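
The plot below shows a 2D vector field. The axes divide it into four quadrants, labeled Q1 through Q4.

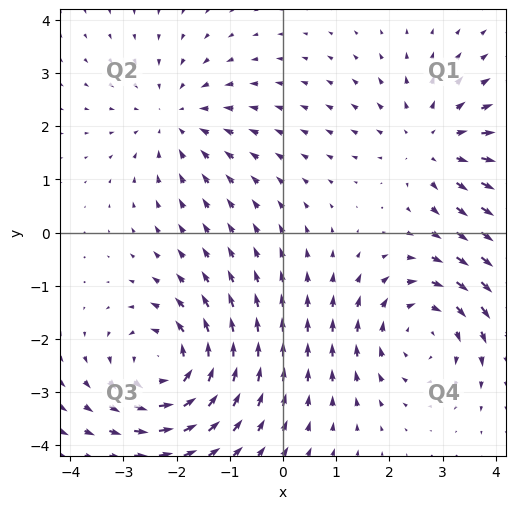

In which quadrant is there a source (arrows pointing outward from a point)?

The source sits at approximately (2.8, 1.7), which lies in quadrant Q1. The divergence there is about +3, positive as expected for a source.

Q1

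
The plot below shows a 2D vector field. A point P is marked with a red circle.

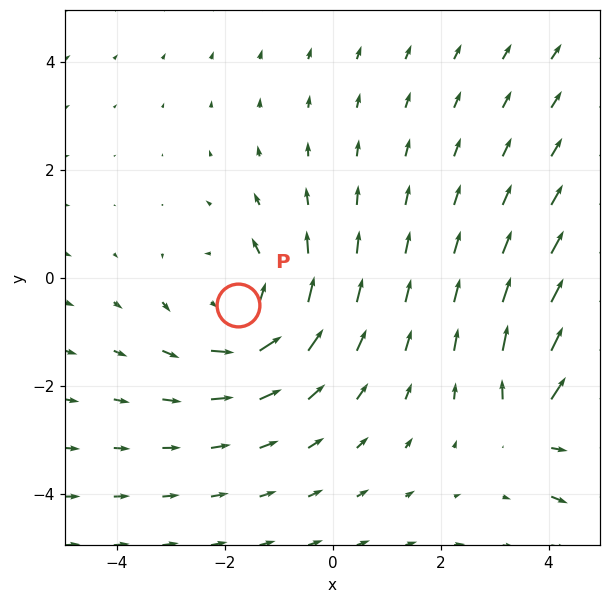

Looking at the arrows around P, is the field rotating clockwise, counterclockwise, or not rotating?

counterclockwise

Near P at (-1.8, -0.5) the arrows circulate counterclockwise. The curl (z-component) there is about +3; positive curl means counterclockwise rotation.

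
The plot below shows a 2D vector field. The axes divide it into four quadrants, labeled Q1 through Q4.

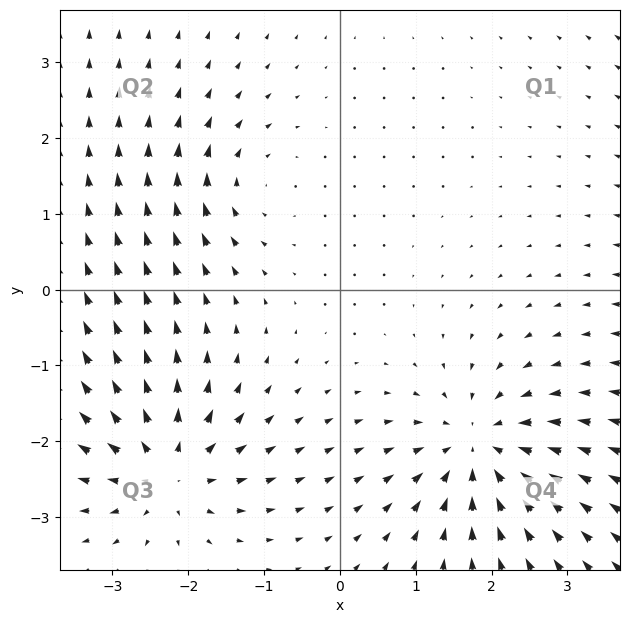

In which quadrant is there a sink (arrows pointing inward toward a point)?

Q4

The sink sits at approximately (1.8, -2.1), which lies in quadrant Q4. The divergence there is about -5, negative as expected for a sink.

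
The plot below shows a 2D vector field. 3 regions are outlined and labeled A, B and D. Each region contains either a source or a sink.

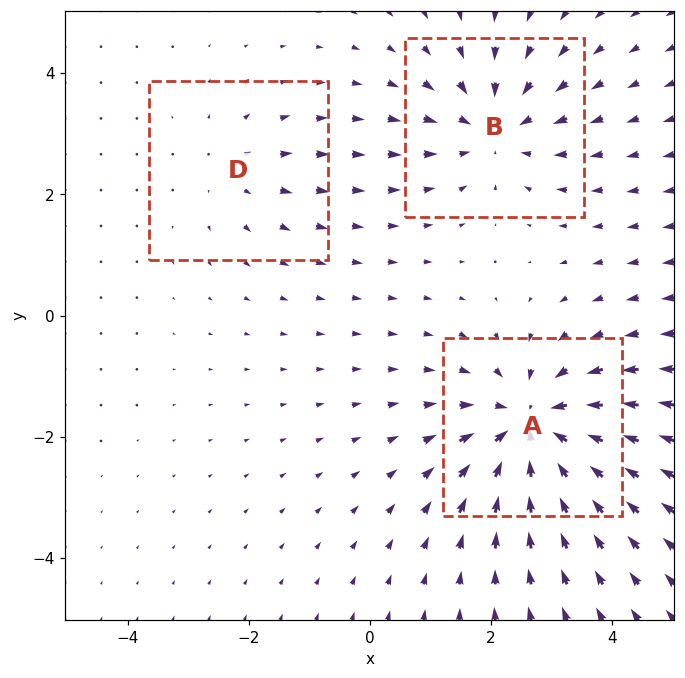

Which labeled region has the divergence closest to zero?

D

Divergence at each region's feature centre — A: about -5, B: about -3, D: about +2. Region D is closest to zero.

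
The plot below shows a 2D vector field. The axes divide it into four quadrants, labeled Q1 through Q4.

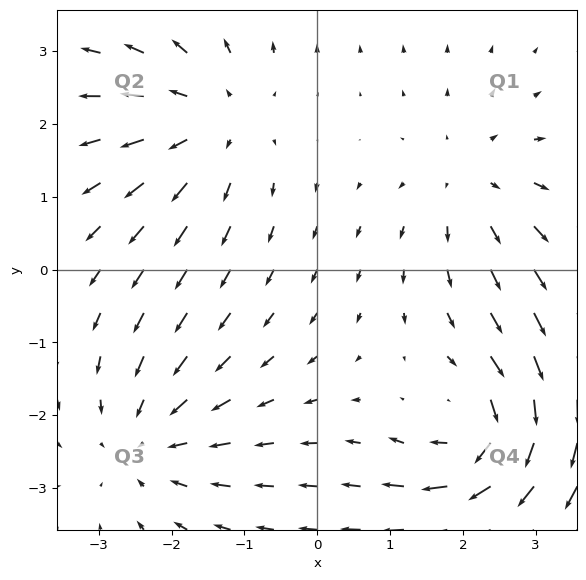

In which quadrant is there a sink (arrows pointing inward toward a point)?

The sink sits at approximately (-2.3, -2.4), which lies in quadrant Q3. The divergence there is about -4, negative as expected for a sink.

Q3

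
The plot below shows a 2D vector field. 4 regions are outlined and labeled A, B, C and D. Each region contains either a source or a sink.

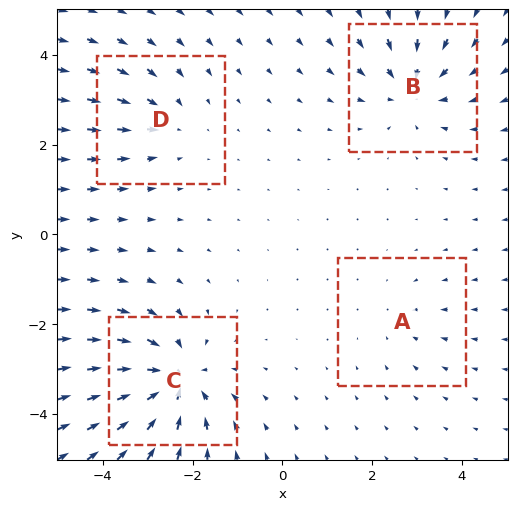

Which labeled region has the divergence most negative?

C

Divergence at each region's feature centre — A: about -2, B: about -5, C: about -7, D: about -3. Region C is most negative.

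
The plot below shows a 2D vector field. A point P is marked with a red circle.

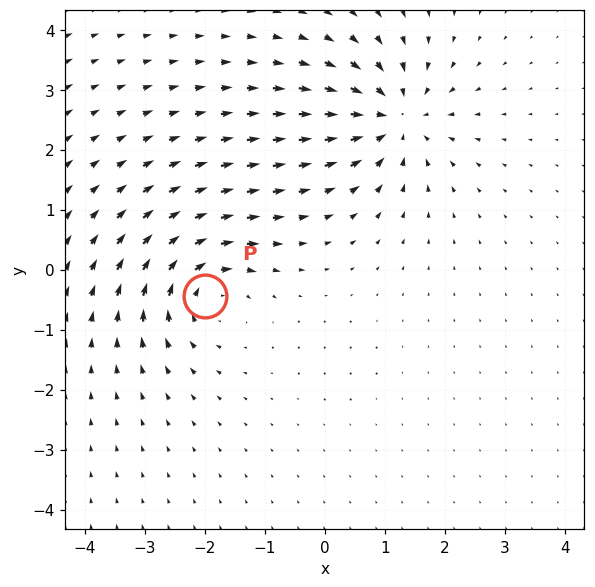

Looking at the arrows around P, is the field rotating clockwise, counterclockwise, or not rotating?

Near P at (-2.0, -0.4) the arrows circulate clockwise. The curl (z-component) there is about -4; negative curl means clockwise rotation.

clockwise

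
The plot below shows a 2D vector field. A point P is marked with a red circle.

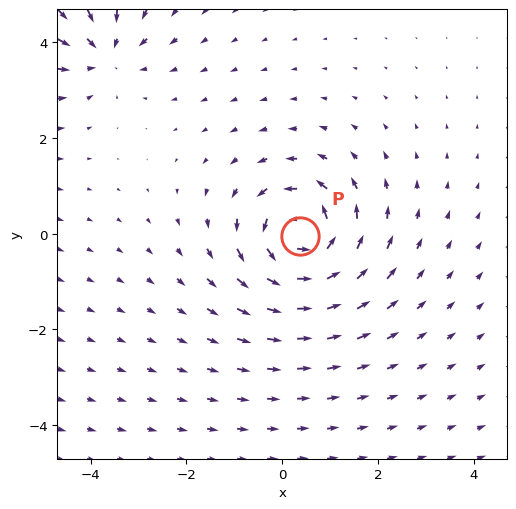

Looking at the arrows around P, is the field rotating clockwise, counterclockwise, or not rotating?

Near P at (0.4, -0.0) the arrows circulate counterclockwise. The curl (z-component) there is about +6; positive curl means counterclockwise rotation.

counterclockwise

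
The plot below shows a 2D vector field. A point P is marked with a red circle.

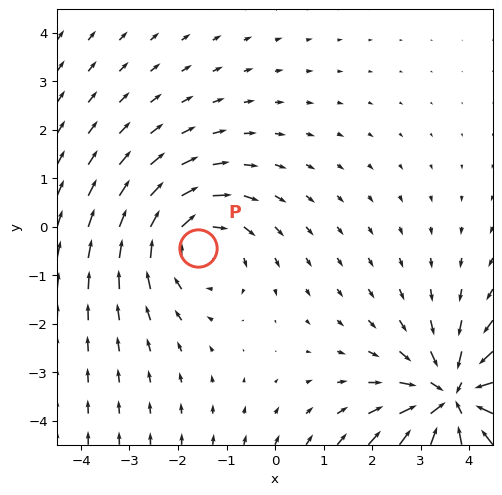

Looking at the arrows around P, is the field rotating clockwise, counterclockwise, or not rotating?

Near P at (-1.6, -0.4) the arrows circulate clockwise. The curl (z-component) there is about -2; negative curl means clockwise rotation.

clockwise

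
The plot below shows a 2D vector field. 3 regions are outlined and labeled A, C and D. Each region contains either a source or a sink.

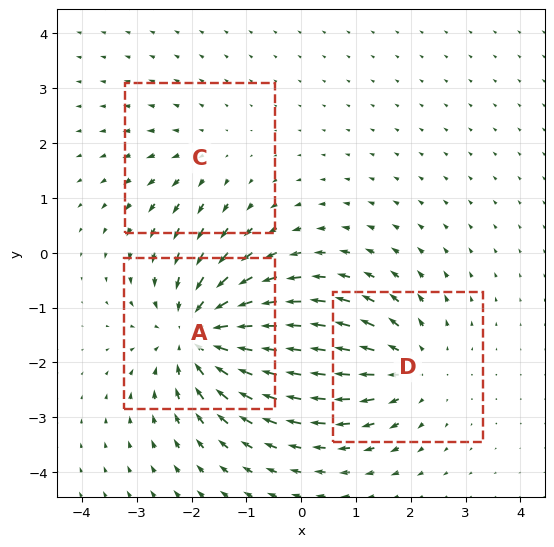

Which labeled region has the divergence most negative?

A

Divergence at each region's feature centre — A: about -4, C: about +2, D: about +3. Region A is most negative.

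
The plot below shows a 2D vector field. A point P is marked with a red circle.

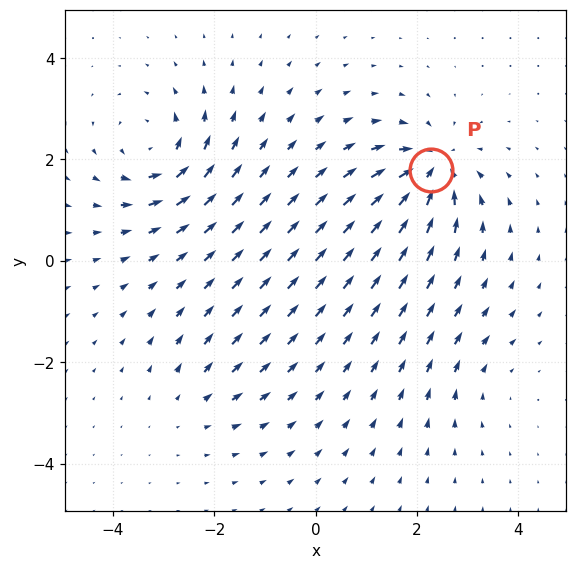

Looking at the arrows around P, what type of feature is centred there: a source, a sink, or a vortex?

sink

At P (2.3, 1.8) the arrows converge inward. Divergence about -7, curl ≈0 — negative divergence with near-zero curl is a sink.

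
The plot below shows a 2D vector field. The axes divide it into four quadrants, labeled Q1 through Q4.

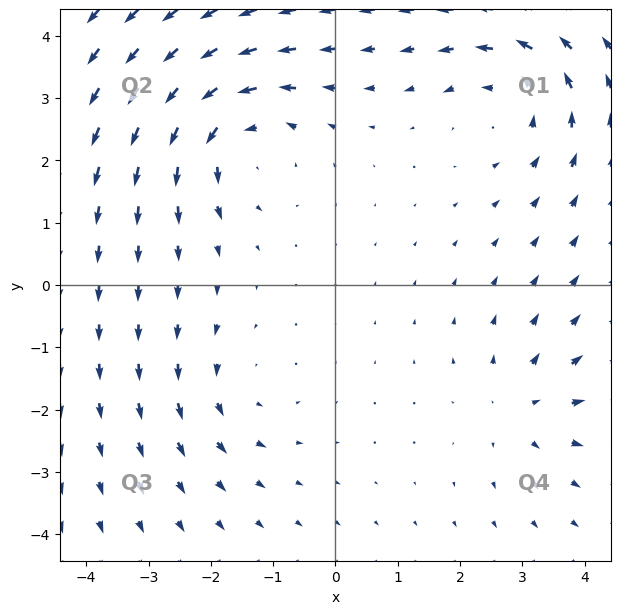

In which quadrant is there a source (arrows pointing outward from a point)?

The source sits at approximately (3.0, -2.0), which lies in quadrant Q4. The divergence there is about +3, positive as expected for a source.

Q4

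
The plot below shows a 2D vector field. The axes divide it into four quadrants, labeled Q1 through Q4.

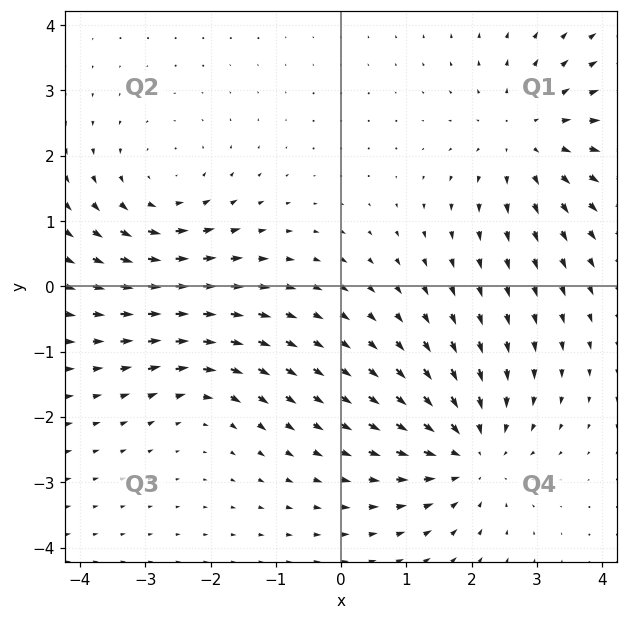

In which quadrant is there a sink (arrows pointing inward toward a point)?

Q4

The sink sits at approximately (2.0, -2.6), which lies in quadrant Q4. The divergence there is about -5, negative as expected for a sink.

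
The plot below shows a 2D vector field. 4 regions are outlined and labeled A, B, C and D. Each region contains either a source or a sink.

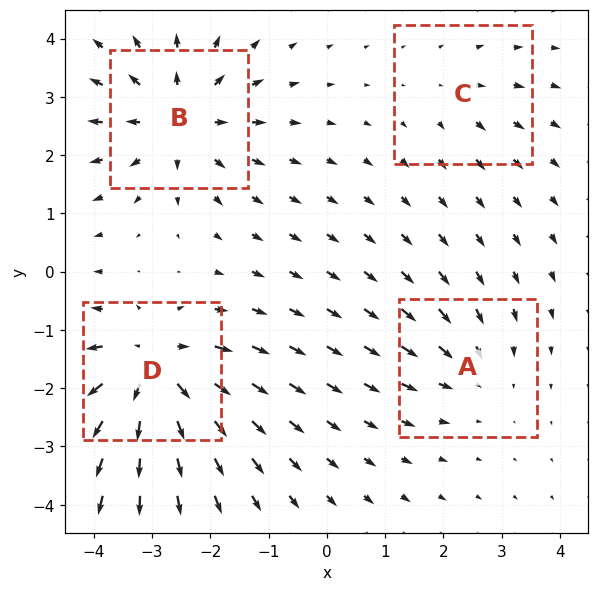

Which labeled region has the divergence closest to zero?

C

Divergence at each region's feature centre — A: about -3, B: about +6, C: about +2, D: about +7. Region C is closest to zero.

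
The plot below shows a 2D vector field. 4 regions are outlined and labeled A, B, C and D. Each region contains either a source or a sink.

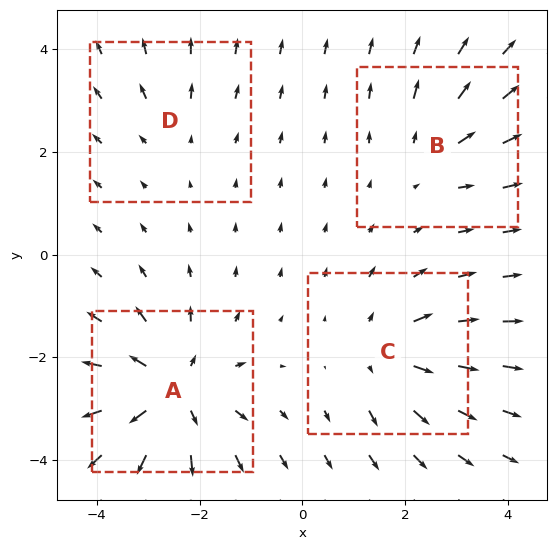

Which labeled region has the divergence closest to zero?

Divergence at each region's feature centre — A: about +7, B: about +3, C: about +4, D: about +2. Region D is closest to zero.

D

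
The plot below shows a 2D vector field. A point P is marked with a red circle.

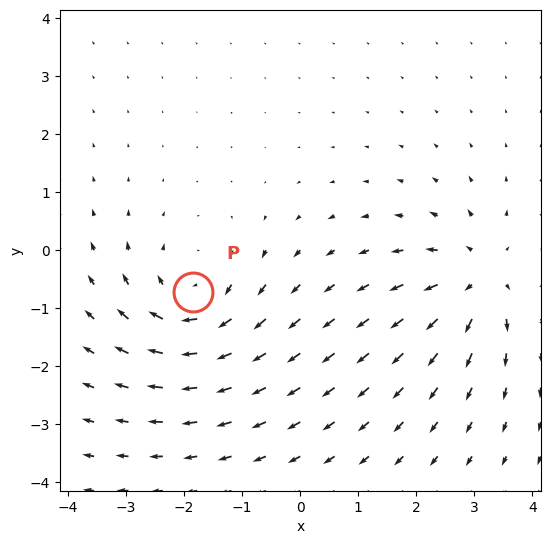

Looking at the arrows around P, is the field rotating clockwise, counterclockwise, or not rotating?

clockwise

Near P at (-1.9, -0.7) the arrows circulate clockwise. The curl (z-component) there is about -4; negative curl means clockwise rotation.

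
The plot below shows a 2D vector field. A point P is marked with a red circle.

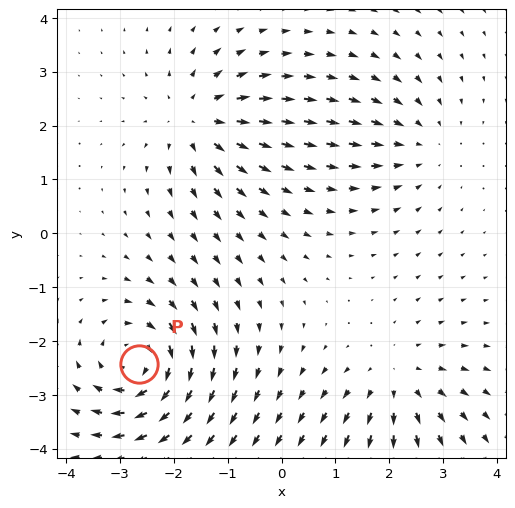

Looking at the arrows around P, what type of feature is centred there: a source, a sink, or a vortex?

vortex

At P (-2.6, -2.4) the arrows circulate clockwise. Divergence ≈0, curl about -6 — near-zero divergence with nonzero curl is a vortex.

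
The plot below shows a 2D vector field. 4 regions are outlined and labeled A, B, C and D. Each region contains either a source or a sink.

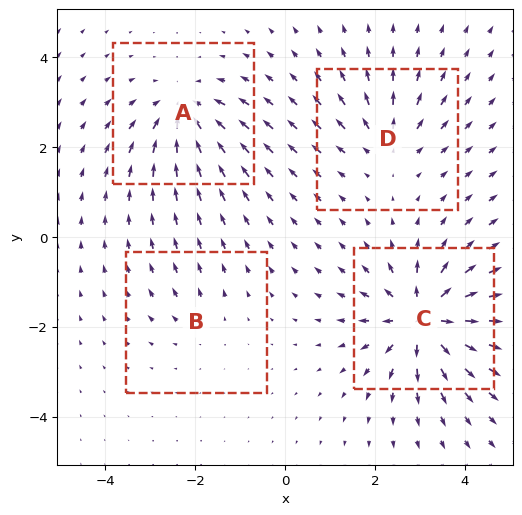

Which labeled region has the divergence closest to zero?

B

Divergence at each region's feature centre — A: about -6, B: about +2, C: about +8, D: about +4. Region B is closest to zero.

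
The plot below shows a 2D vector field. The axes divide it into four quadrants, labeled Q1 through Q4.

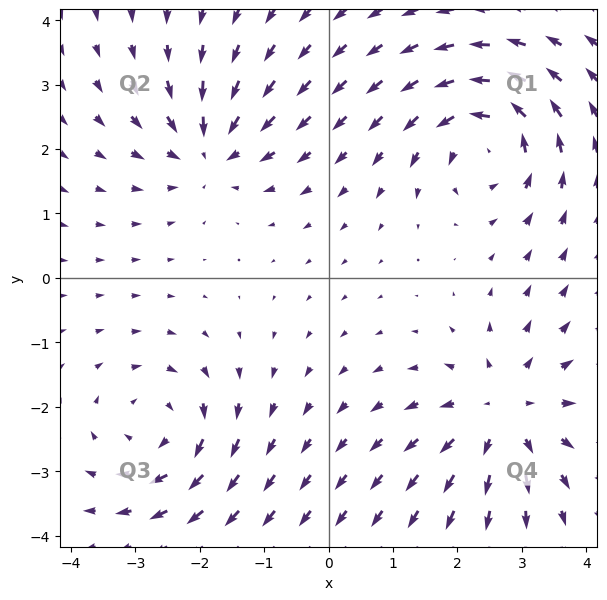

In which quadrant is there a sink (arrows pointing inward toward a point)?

The sink sits at approximately (-1.8, 2.0), which lies in quadrant Q2. The divergence there is about -4, negative as expected for a sink.

Q2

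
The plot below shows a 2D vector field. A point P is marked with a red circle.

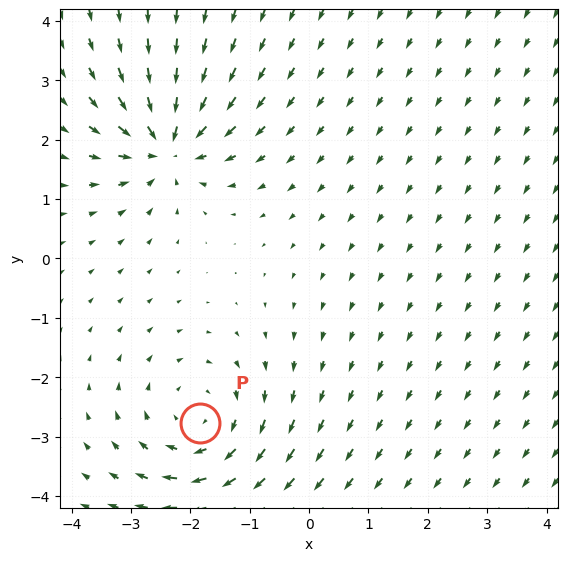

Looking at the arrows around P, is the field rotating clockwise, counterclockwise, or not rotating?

Near P at (-1.8, -2.8) the arrows circulate clockwise. The curl (z-component) there is about -3; negative curl means clockwise rotation.

clockwise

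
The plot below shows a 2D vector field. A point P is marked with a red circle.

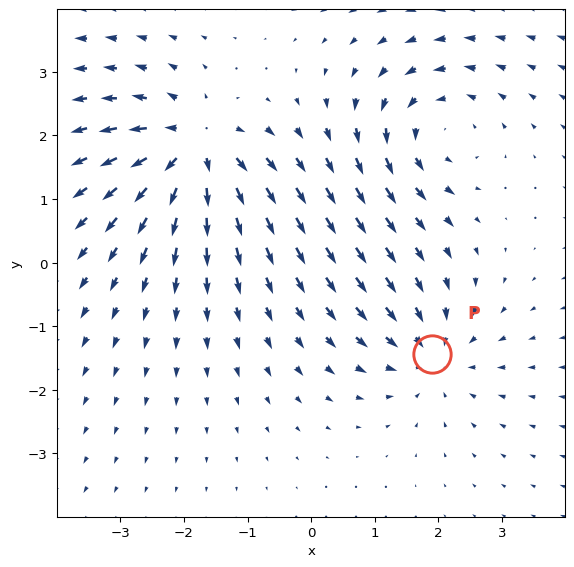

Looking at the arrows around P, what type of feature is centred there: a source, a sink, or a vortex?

sink

At P (1.9, -1.4) the arrows converge inward. Divergence about -4, curl ≈0 — negative divergence with near-zero curl is a sink.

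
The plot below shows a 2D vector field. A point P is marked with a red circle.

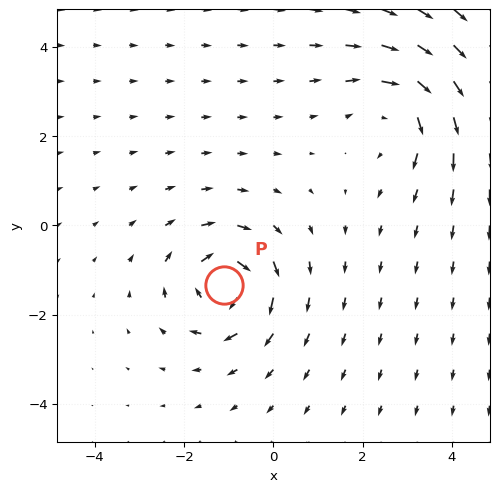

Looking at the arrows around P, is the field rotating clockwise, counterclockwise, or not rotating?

Near P at (-1.1, -1.3) the arrows circulate clockwise. The curl (z-component) there is about -6; negative curl means clockwise rotation.

clockwise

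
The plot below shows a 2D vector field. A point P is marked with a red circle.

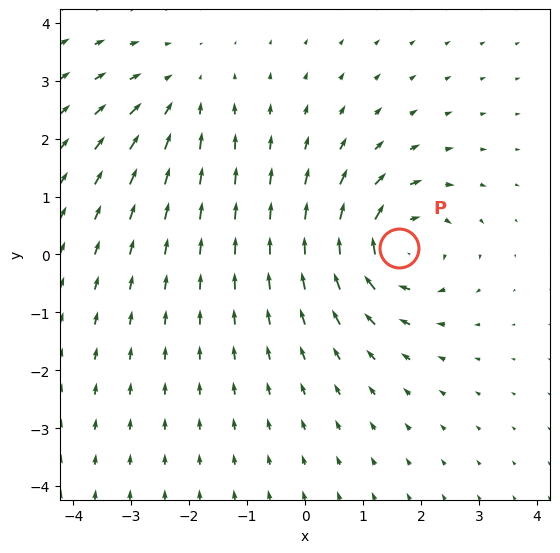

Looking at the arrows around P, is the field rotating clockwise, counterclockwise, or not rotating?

clockwise

Near P at (1.6, 0.1) the arrows circulate clockwise. The curl (z-component) there is about -6; negative curl means clockwise rotation.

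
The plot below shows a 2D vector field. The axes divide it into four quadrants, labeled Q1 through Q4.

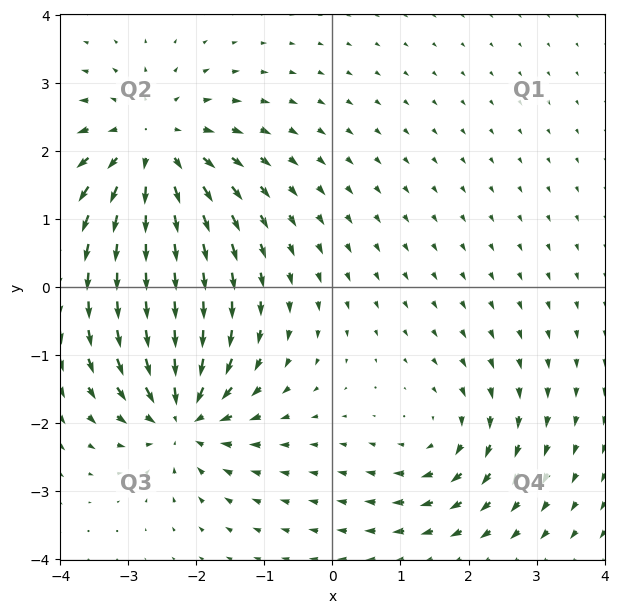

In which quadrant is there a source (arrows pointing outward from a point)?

The source sits at approximately (-2.6, 2.0), which lies in quadrant Q2. The divergence there is about +5, positive as expected for a source.

Q2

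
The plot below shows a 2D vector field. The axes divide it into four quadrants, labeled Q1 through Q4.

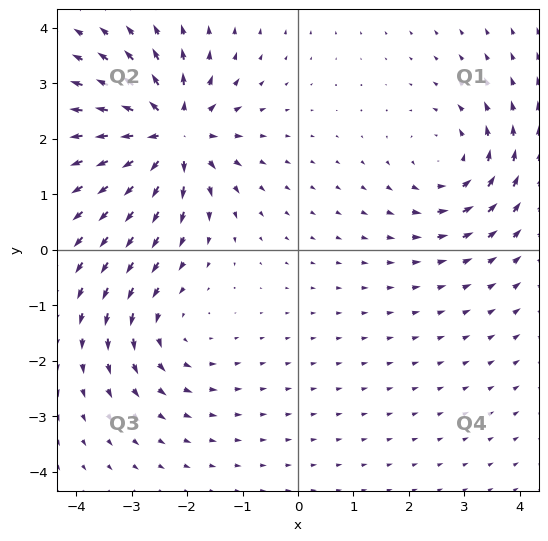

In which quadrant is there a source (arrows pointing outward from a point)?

The source sits at approximately (-2.3, 2.1), which lies in quadrant Q2. The divergence there is about +7, positive as expected for a source.

Q2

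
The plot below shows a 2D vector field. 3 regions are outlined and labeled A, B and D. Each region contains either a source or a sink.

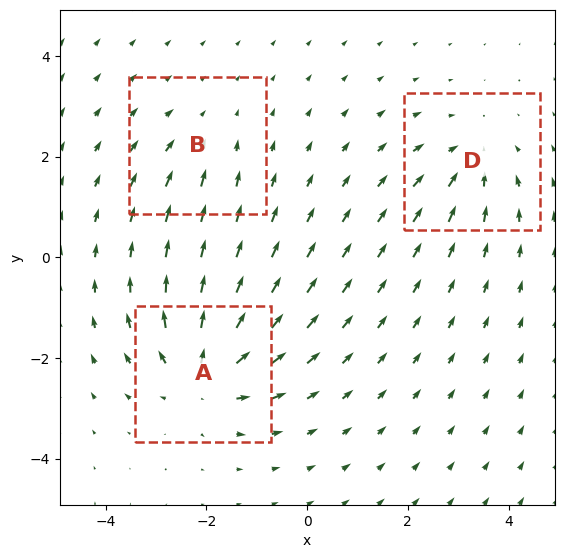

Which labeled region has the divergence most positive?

Divergence at each region's feature centre — A: about +5, B: about -2, D: about -3. Region A is most positive.

A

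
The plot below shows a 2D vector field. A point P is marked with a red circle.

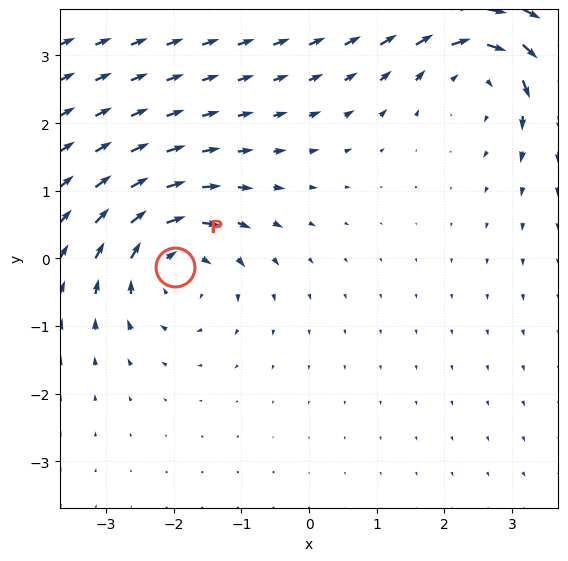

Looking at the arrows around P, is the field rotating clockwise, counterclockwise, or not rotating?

clockwise

Near P at (-2.0, -0.1) the arrows circulate clockwise. The curl (z-component) there is about -3; negative curl means clockwise rotation.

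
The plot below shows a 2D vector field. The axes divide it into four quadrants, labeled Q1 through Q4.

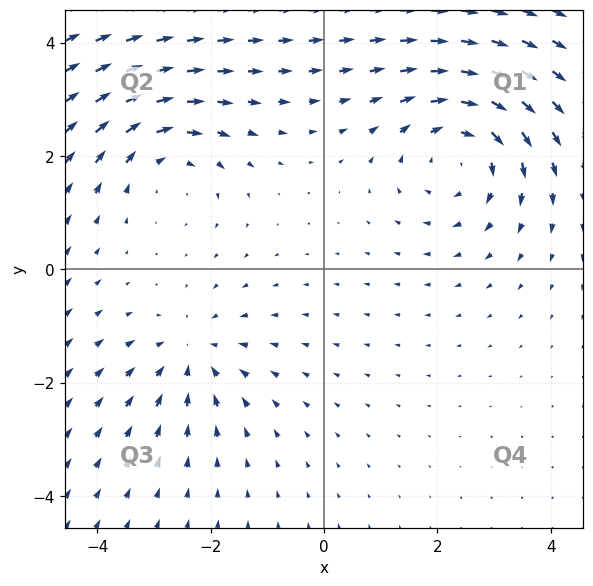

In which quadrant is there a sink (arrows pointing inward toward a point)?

The sink sits at approximately (-2.3, -1.5), which lies in quadrant Q3. The divergence there is about -3, negative as expected for a sink.

Q3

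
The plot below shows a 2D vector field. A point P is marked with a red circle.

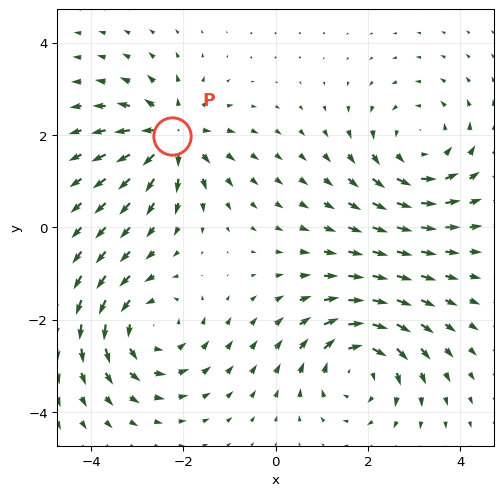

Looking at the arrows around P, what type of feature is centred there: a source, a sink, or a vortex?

At P (-2.2, 2.0) the arrows spread outward. Divergence about +6, curl ≈0 — positive divergence with near-zero curl is a source.

source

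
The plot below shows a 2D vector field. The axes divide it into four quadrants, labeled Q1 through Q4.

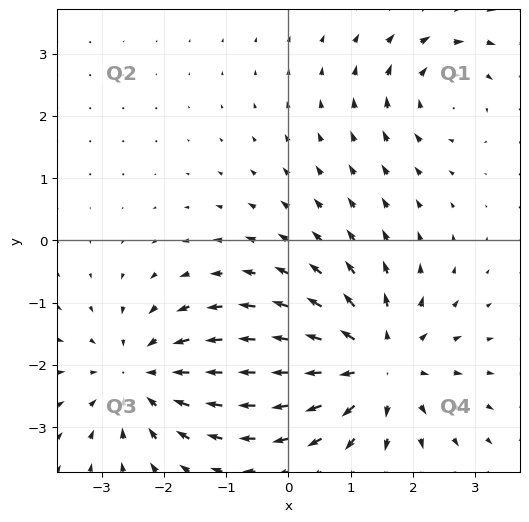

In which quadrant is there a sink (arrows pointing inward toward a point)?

The sink sits at approximately (-2.3, -2.2), which lies in quadrant Q3. The divergence there is about -4, negative as expected for a sink.

Q3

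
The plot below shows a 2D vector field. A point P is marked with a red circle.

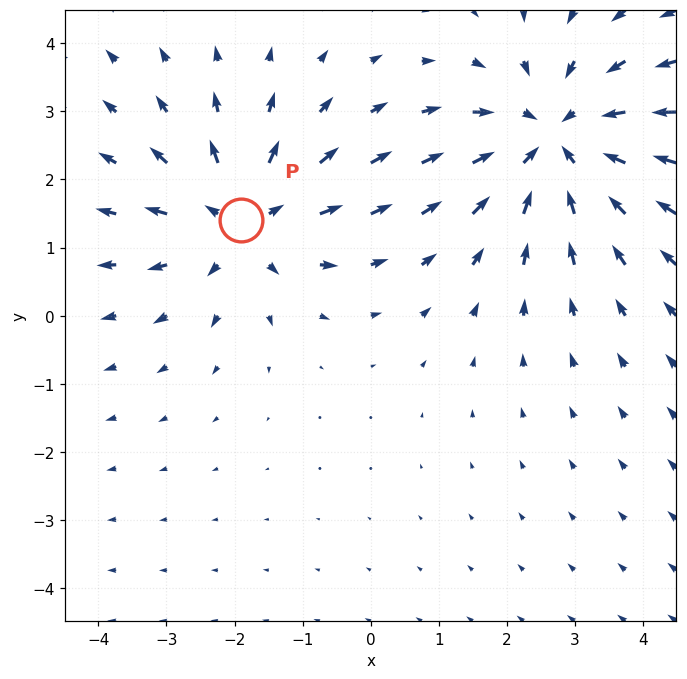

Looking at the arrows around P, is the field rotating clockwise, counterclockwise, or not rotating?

Near P at (-1.9, 1.4) the arrows show no circulation. The curl there is ≈0.

not rotating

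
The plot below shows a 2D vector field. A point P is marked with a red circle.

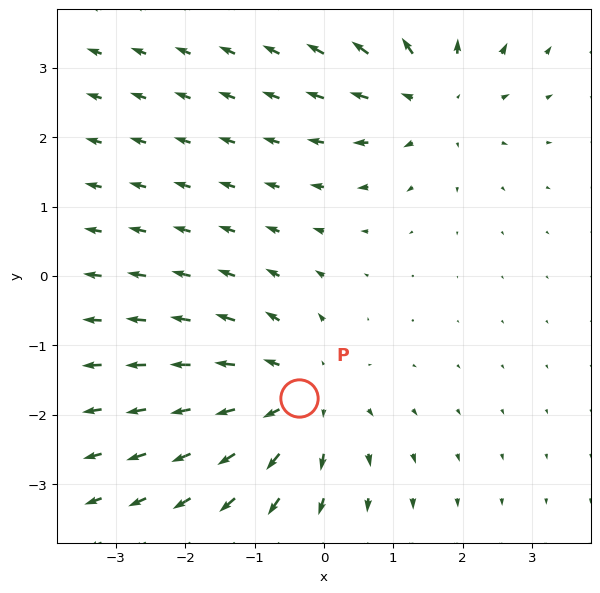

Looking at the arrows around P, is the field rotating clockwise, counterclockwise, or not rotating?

not rotating

Near P at (-0.4, -1.8) the arrows show no circulation. The curl there is ≈0.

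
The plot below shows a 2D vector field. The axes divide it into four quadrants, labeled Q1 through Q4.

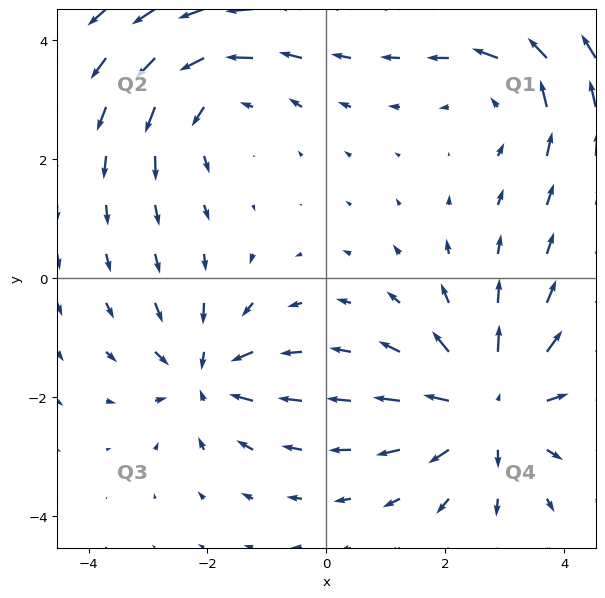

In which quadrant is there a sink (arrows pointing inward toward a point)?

Q3

The sink sits at approximately (-2.0, -1.6), which lies in quadrant Q3. The divergence there is about -4, negative as expected for a sink.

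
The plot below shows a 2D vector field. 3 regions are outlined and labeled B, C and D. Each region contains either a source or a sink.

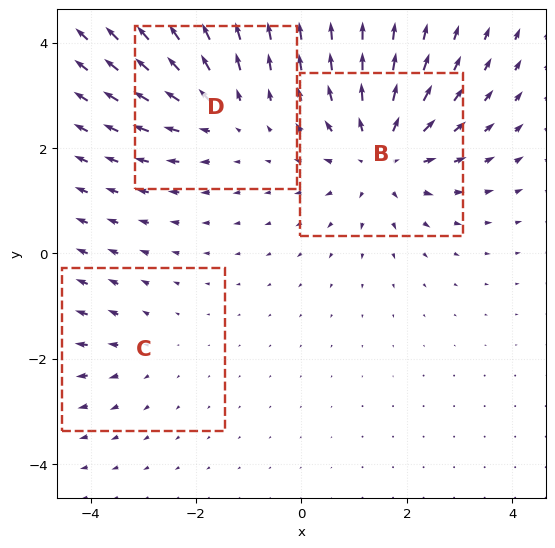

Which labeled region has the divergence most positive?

B

Divergence at each region's feature centre — B: about +4, C: about +2, D: about +3. Region B is most positive.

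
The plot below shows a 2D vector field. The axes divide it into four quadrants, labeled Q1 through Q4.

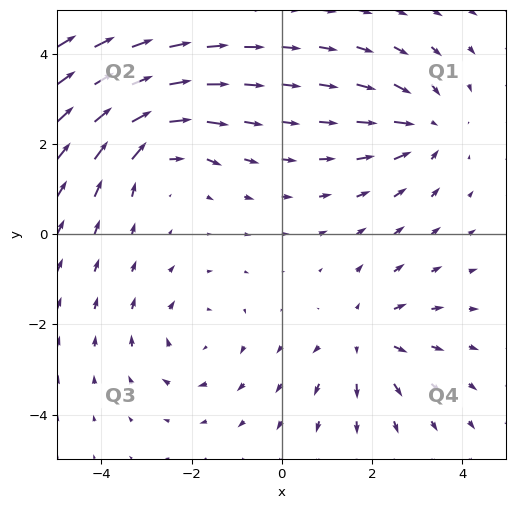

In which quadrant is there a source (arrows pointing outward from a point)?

Q4

The source sits at approximately (1.8, -2.3), which lies in quadrant Q4. The divergence there is about +4, positive as expected for a source.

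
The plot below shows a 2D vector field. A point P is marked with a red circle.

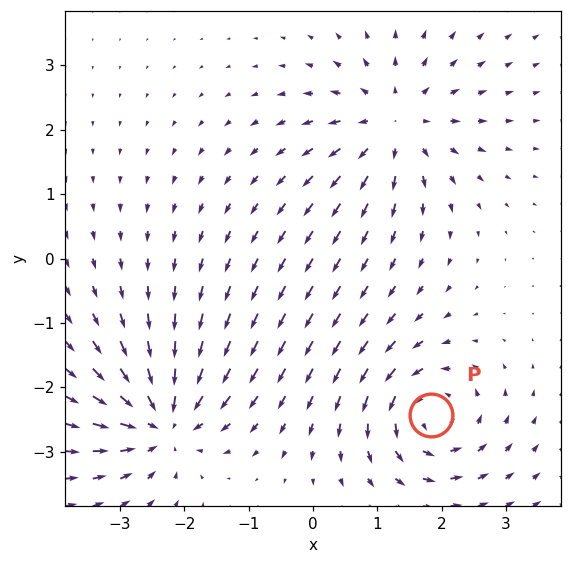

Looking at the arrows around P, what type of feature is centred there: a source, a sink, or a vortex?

At P (1.8, -2.4) the arrows circulate counterclockwise. Divergence ≈0, curl about +5 — near-zero divergence with nonzero curl is a vortex.

vortex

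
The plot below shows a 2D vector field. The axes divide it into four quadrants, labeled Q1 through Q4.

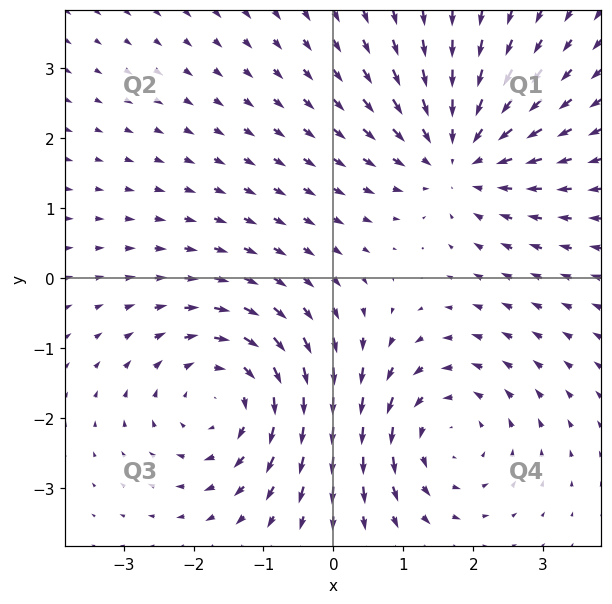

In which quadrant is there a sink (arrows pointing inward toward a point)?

The sink sits at approximately (1.8, 1.7), which lies in quadrant Q1. The divergence there is about -4, negative as expected for a sink.

Q1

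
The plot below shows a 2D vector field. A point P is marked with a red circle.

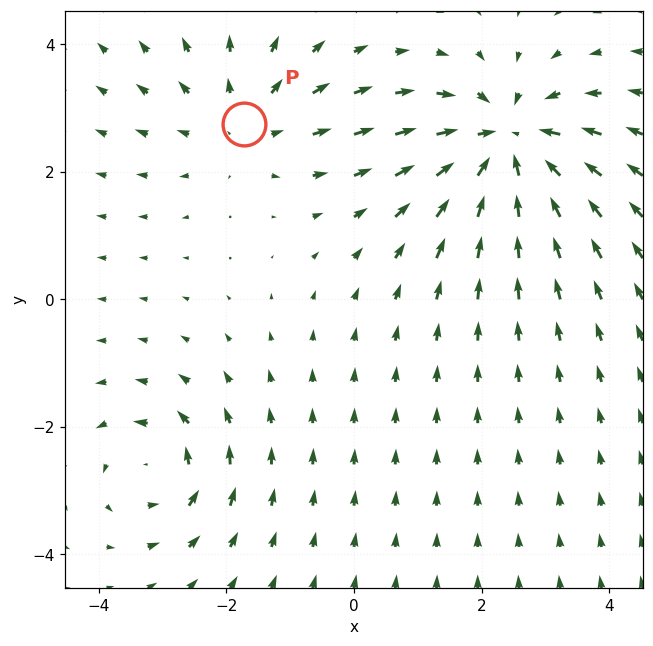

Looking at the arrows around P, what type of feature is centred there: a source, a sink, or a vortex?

source

At P (-1.7, 2.7) the arrows spread outward. Divergence about +3, curl ≈0 — positive divergence with near-zero curl is a source.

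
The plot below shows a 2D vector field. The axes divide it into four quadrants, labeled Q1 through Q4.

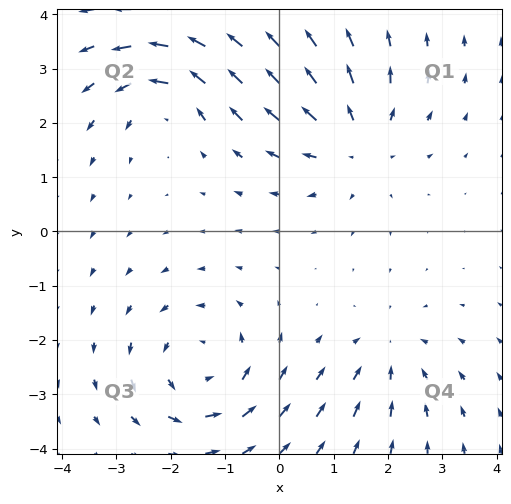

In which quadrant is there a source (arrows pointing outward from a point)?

Q1

The source sits at approximately (1.4, 1.7), which lies in quadrant Q1. The divergence there is about +3, positive as expected for a source.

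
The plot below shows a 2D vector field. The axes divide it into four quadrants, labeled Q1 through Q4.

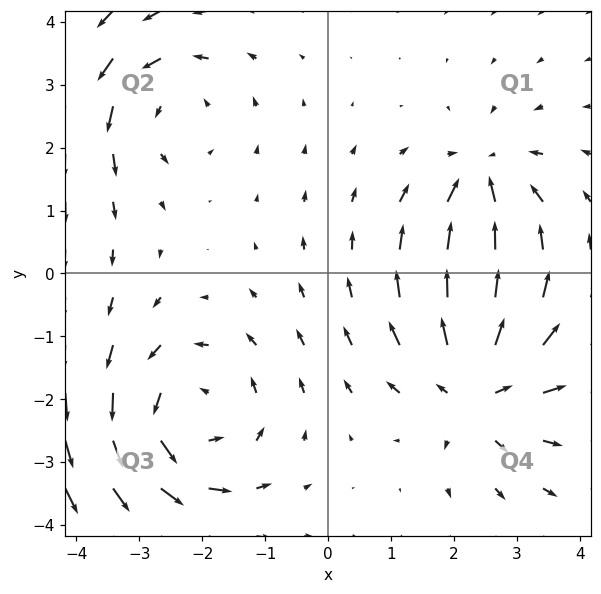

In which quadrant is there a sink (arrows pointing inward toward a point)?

Q1

The sink sits at approximately (2.5, 1.5), which lies in quadrant Q1. The divergence there is about -4, negative as expected for a sink.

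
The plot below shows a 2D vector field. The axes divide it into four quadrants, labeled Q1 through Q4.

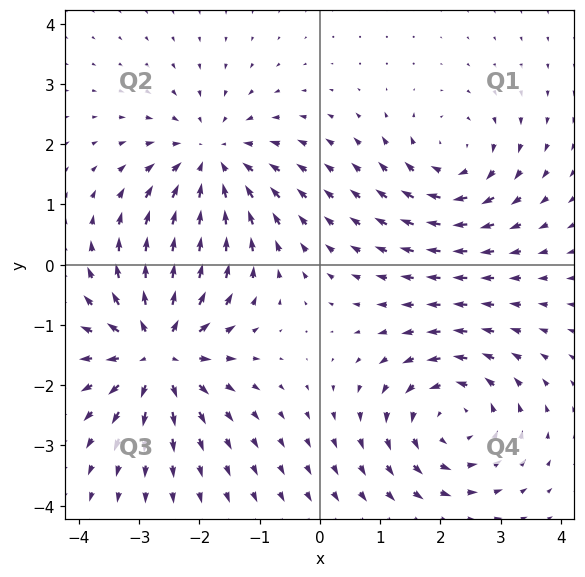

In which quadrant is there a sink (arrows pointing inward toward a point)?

The sink sits at approximately (-1.8, 1.7), which lies in quadrant Q2. The divergence there is about -4, negative as expected for a sink.

Q2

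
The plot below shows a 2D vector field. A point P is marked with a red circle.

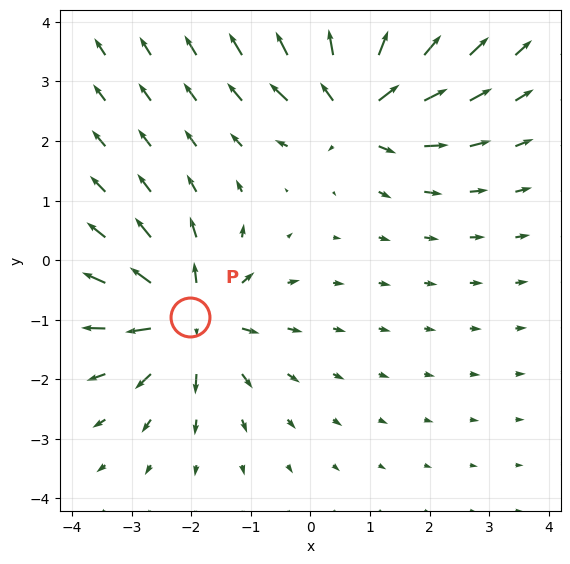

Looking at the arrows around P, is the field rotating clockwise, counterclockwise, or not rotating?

not rotating

Near P at (-2.0, -1.0) the arrows show no circulation. The curl there is ≈0.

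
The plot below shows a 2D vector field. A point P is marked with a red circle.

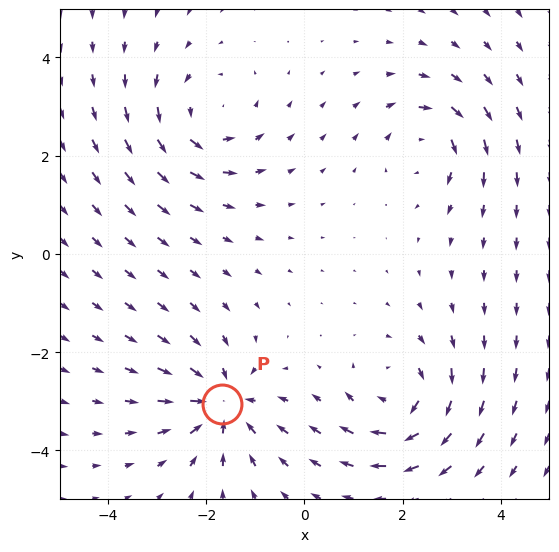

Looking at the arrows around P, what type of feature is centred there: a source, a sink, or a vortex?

At P (-1.7, -3.1) the arrows converge inward. Divergence about -4, curl ≈0 — negative divergence with near-zero curl is a sink.

sink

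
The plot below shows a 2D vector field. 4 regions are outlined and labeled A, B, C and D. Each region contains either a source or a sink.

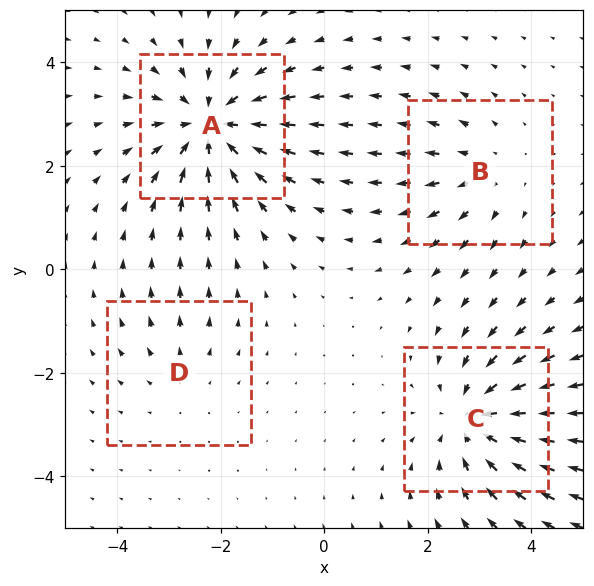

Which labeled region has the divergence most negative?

Divergence at each region's feature centre — A: about -6, B: about +3, C: about -5, D: about +2. Region A is most negative.

A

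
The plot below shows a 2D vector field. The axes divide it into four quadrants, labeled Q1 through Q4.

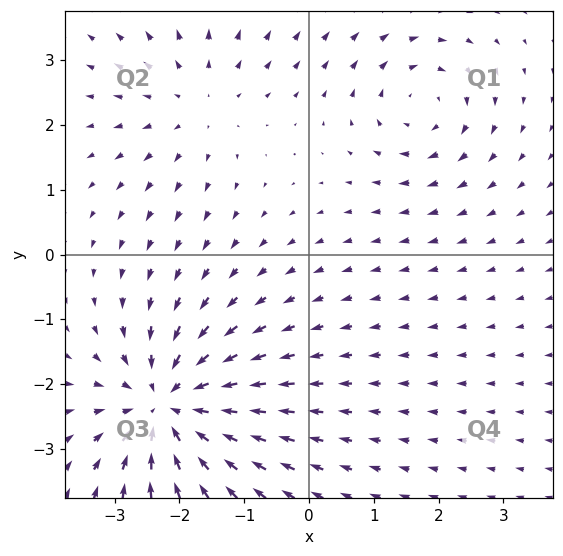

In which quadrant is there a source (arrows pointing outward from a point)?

The source sits at approximately (-1.7, 2.3), which lies in quadrant Q2. The divergence there is about +2, positive as expected for a source.

Q2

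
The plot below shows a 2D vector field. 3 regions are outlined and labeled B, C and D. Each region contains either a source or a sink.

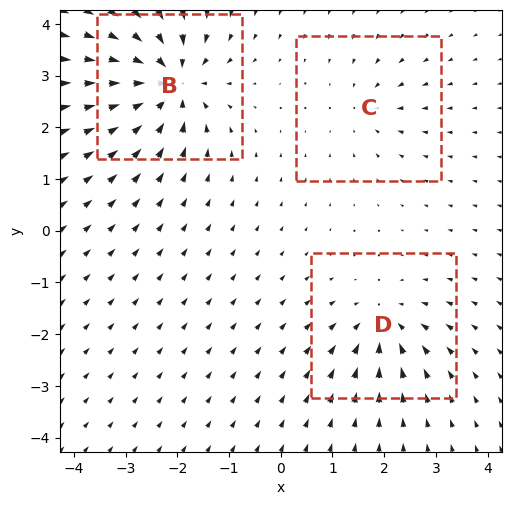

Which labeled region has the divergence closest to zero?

Divergence at each region's feature centre — B: about -7, C: about -2, D: about -4. Region C is closest to zero.

C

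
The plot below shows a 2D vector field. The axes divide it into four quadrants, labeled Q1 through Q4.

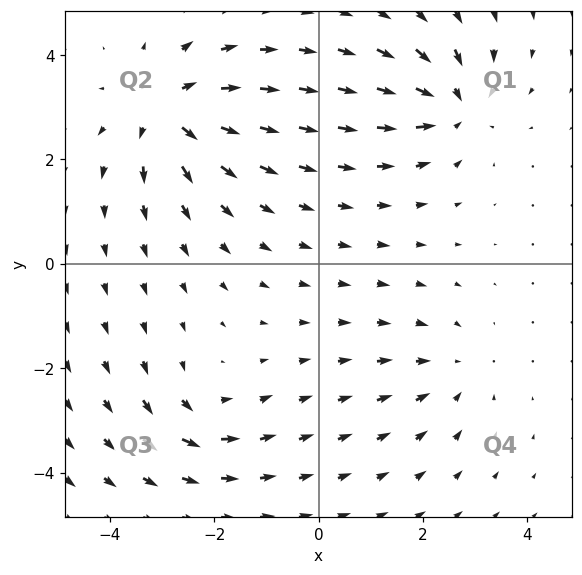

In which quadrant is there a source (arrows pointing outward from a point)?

The source sits at approximately (-2.9, 2.9), which lies in quadrant Q2. The divergence there is about +5, positive as expected for a source.

Q2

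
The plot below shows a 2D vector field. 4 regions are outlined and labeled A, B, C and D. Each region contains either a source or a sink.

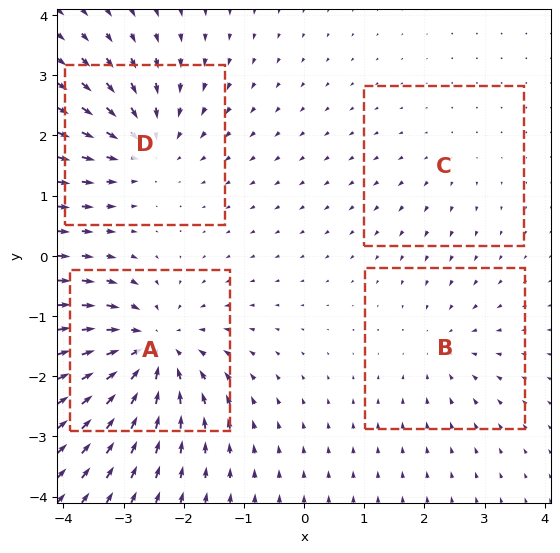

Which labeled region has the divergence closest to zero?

Divergence at each region's feature centre — A: about -7, B: about -3, C: about +2, D: about -5. Region C is closest to zero.

C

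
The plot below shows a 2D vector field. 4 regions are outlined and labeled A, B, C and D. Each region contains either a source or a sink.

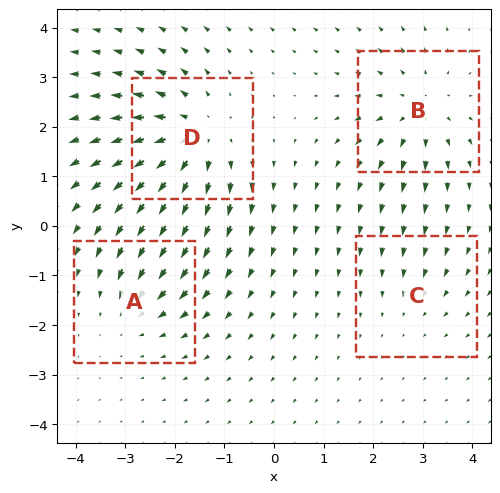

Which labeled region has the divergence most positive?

D

Divergence at each region's feature centre — A: about -3, B: about +5, C: about -2, D: about +6. Region D is most positive.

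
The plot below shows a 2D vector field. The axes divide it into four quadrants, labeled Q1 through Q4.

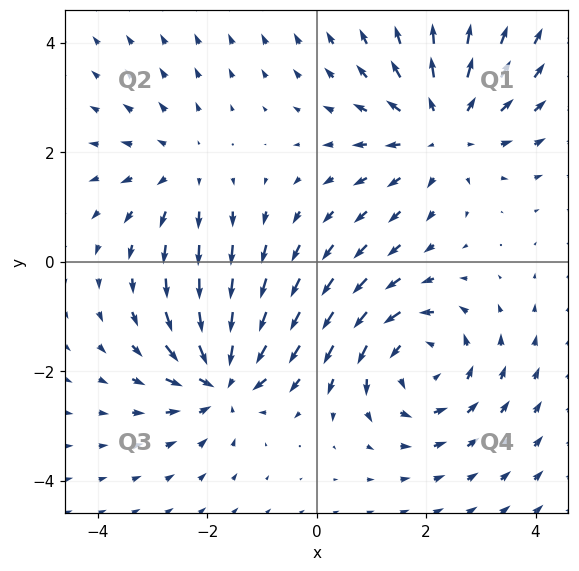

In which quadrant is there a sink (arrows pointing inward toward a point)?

The sink sits at approximately (-1.7, -2.1), which lies in quadrant Q3. The divergence there is about -5, negative as expected for a sink.

Q3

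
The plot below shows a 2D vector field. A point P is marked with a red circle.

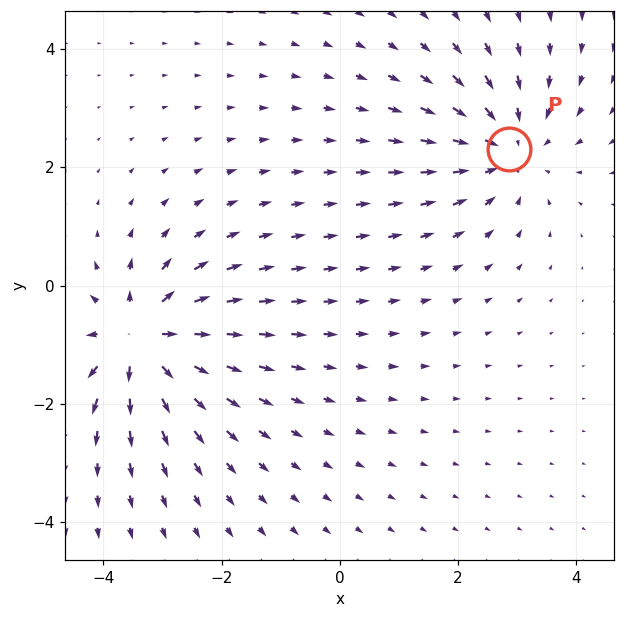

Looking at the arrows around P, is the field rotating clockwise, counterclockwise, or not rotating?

Near P at (2.9, 2.3) the arrows show no circulation. The curl there is ≈0.

not rotating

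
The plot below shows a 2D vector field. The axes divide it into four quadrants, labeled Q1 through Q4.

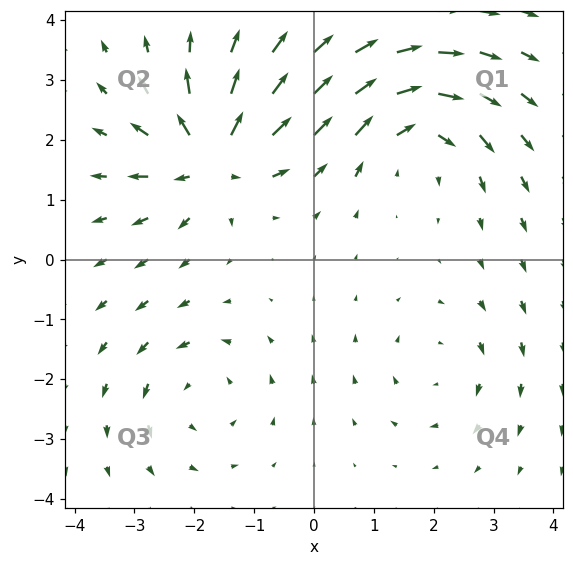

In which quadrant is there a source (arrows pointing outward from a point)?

The source sits at approximately (-1.7, 1.7), which lies in quadrant Q2. The divergence there is about +7, positive as expected for a source.

Q2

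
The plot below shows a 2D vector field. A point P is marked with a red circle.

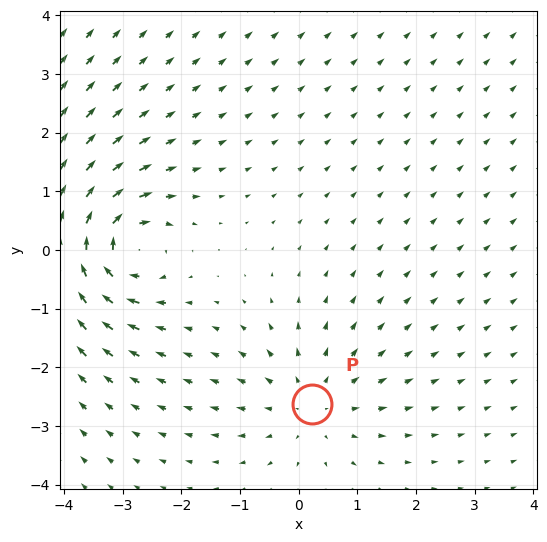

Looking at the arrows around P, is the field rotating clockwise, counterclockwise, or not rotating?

not rotating

Near P at (0.2, -2.6) the arrows show no circulation. The curl there is ≈0.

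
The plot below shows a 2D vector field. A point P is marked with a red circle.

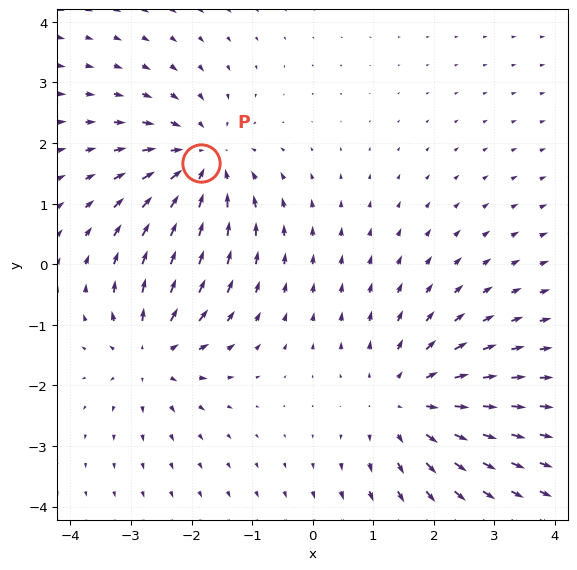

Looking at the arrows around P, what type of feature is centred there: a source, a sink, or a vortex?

sink

At P (-1.8, 1.7) the arrows converge inward. Divergence about -4, curl ≈0 — negative divergence with near-zero curl is a sink.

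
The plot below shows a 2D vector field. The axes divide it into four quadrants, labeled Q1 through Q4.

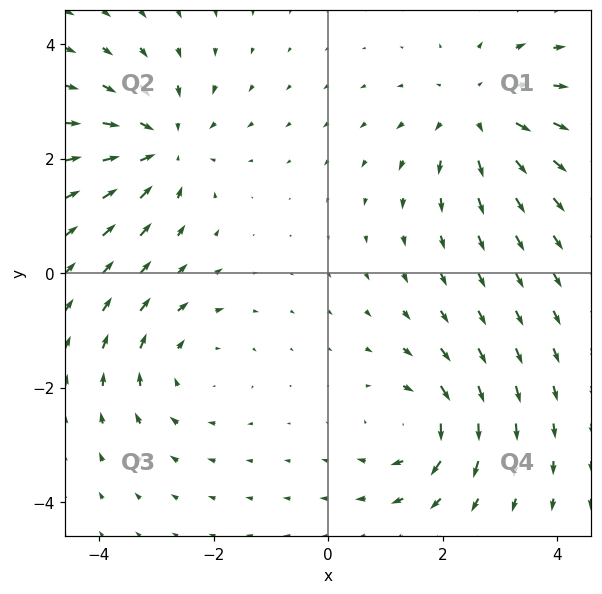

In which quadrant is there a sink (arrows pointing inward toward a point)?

Q2

The sink sits at approximately (-2.9, 2.2), which lies in quadrant Q2. The divergence there is about -5, negative as expected for a sink.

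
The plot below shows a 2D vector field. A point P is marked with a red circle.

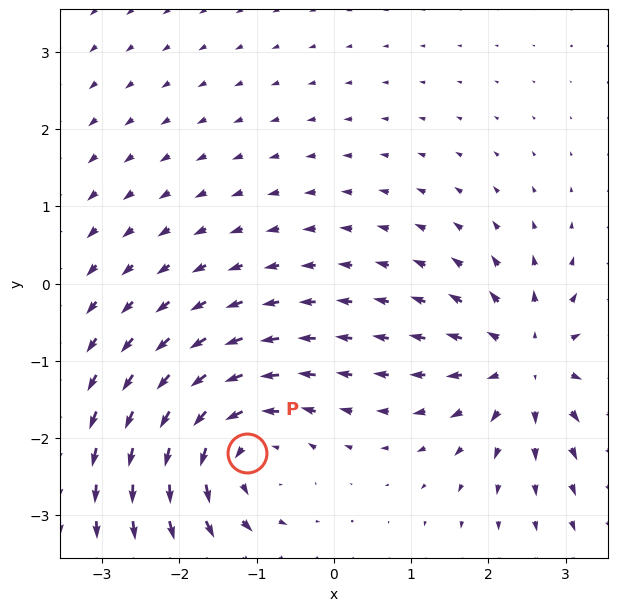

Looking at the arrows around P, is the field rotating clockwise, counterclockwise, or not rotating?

Near P at (-1.1, -2.2) the arrows circulate counterclockwise. The curl (z-component) there is about +6; positive curl means counterclockwise rotation.

counterclockwise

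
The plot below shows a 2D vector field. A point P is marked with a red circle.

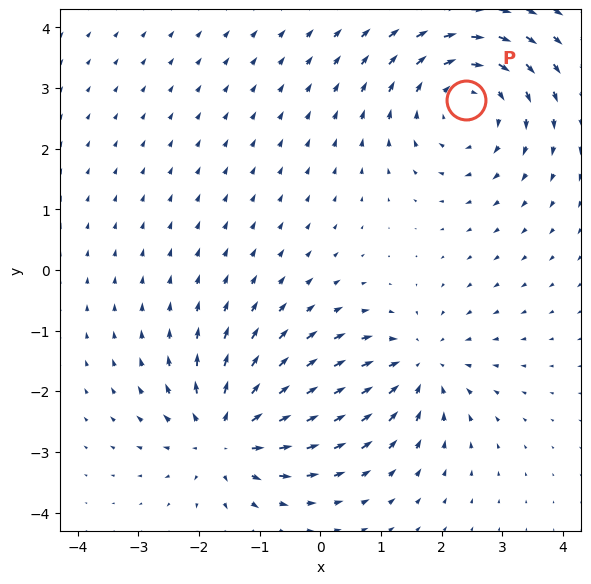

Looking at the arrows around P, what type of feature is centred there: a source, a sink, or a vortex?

vortex

At P (2.4, 2.8) the arrows circulate clockwise. Divergence ≈0, curl about -4 — near-zero divergence with nonzero curl is a vortex.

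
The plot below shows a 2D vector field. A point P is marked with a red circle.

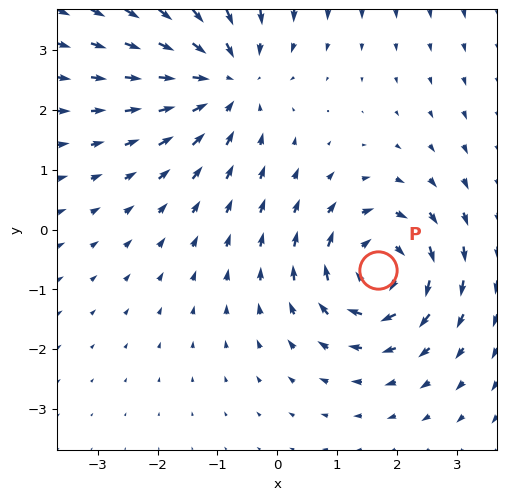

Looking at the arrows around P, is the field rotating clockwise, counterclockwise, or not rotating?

clockwise

Near P at (1.7, -0.7) the arrows circulate clockwise. The curl (z-component) there is about -5; negative curl means clockwise rotation.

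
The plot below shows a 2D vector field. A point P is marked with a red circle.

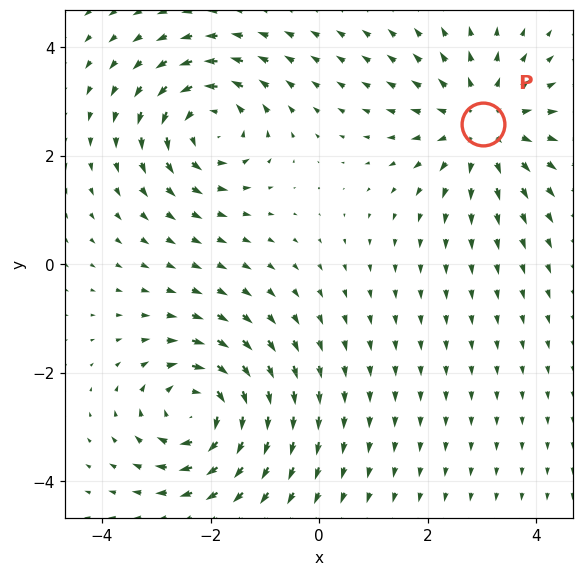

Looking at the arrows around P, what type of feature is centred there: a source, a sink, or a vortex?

source

At P (3.0, 2.6) the arrows spread outward. Divergence about +4, curl ≈0 — positive divergence with near-zero curl is a source.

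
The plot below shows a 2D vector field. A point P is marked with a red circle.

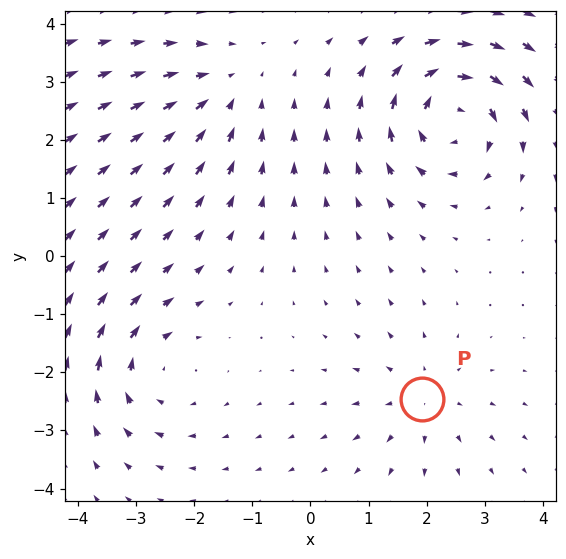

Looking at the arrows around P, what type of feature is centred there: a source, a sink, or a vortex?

source

At P (1.9, -2.5) the arrows spread outward. Divergence about +3, curl ≈0 — positive divergence with near-zero curl is a source.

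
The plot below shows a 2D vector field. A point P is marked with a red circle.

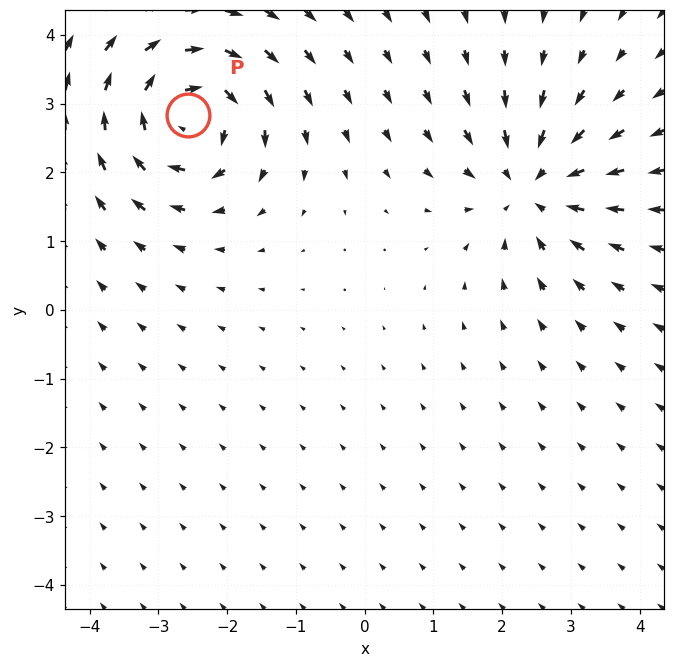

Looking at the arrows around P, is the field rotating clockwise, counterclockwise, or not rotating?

Near P at (-2.6, 2.8) the arrows circulate clockwise. The curl (z-component) there is about -6; negative curl means clockwise rotation.

clockwise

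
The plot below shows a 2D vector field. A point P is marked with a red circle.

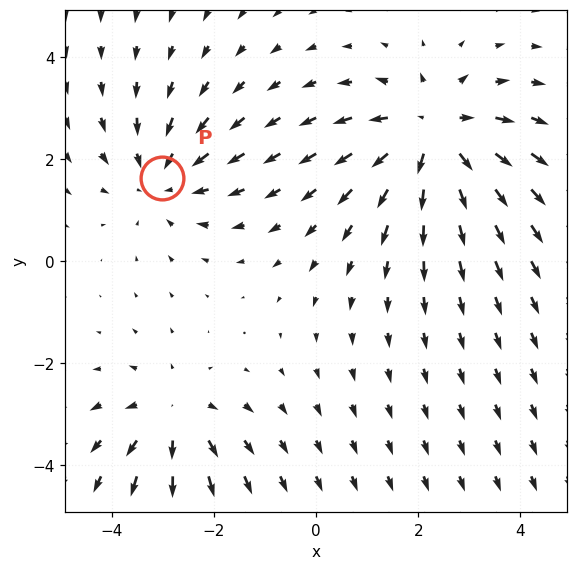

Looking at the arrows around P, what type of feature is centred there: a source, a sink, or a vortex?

At P (-3.0, 1.6) the arrows converge inward. Divergence about -3, curl ≈0 — negative divergence with near-zero curl is a sink.

sink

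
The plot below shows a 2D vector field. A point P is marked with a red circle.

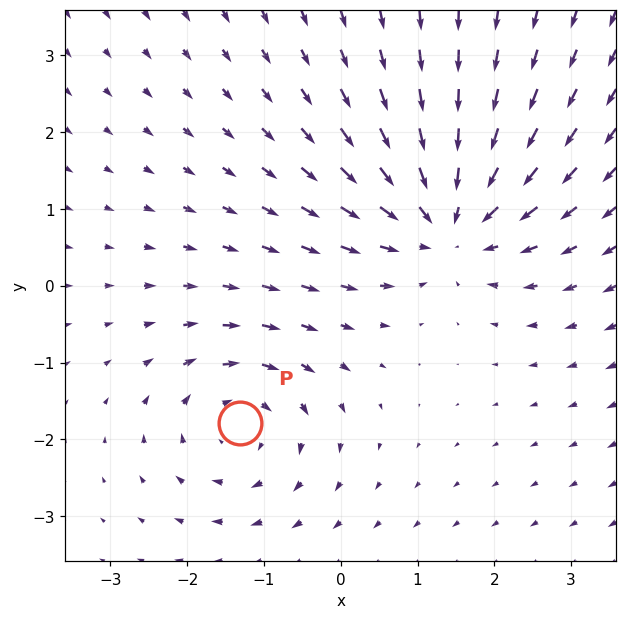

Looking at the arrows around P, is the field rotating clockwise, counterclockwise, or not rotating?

Near P at (-1.3, -1.8) the arrows circulate clockwise. The curl (z-component) there is about -3; negative curl means clockwise rotation.

clockwise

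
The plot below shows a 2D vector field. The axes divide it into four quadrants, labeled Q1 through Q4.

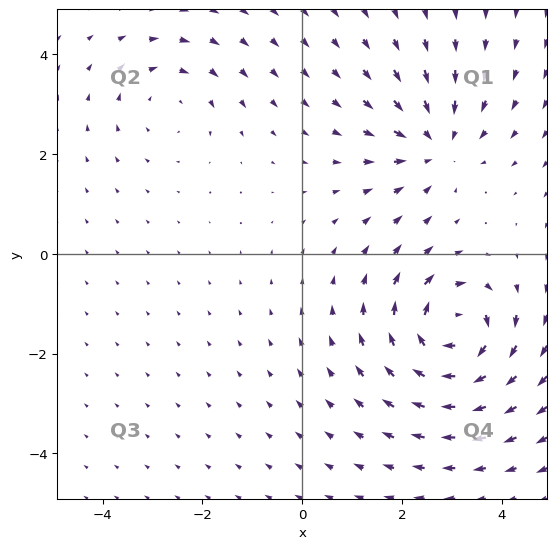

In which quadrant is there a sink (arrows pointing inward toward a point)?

The sink sits at approximately (2.7, 2.2), which lies in quadrant Q1. The divergence there is about -3, negative as expected for a sink.

Q1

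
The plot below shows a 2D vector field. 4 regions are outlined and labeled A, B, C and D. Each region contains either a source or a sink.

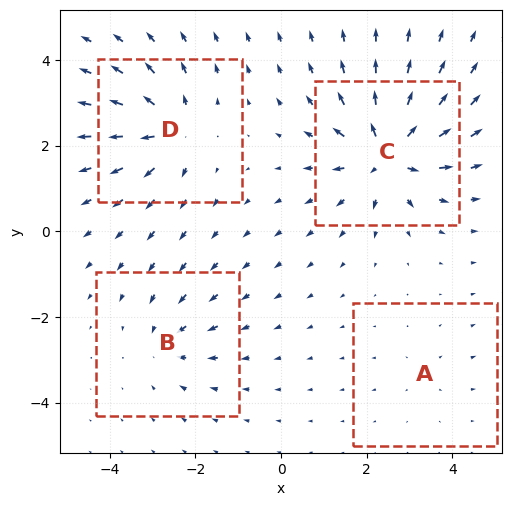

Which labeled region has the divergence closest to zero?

Divergence at each region's feature centre — A: about +2, B: about -4, C: about +8, D: about +6. Region A is closest to zero.

A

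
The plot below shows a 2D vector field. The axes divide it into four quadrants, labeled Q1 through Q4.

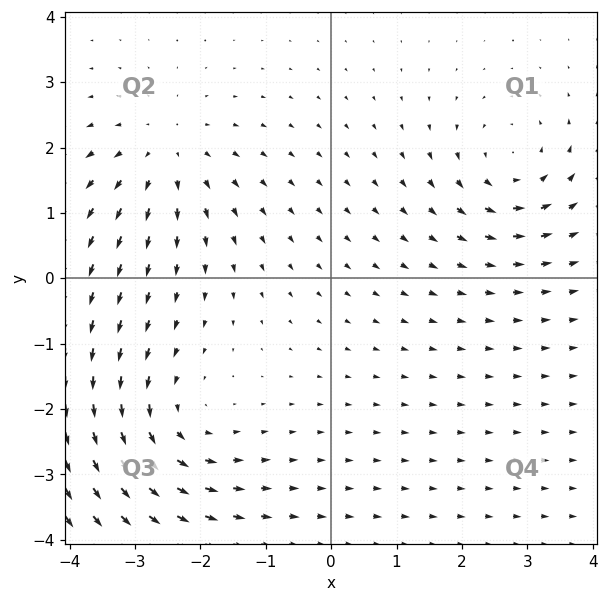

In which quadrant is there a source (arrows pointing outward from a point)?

The source sits at approximately (-2.5, 1.9), which lies in quadrant Q2. The divergence there is about +4, positive as expected for a source.

Q2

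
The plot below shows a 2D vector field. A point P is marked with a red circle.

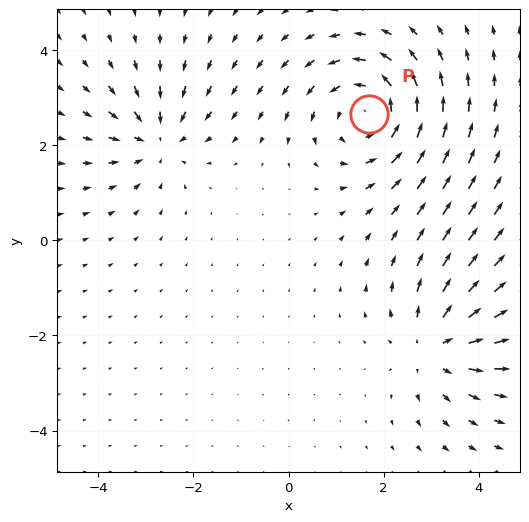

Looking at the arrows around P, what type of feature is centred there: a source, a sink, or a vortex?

At P (1.7, 2.7) the arrows circulate counterclockwise. Divergence ≈0, curl about +4 — near-zero divergence with nonzero curl is a vortex.

vortex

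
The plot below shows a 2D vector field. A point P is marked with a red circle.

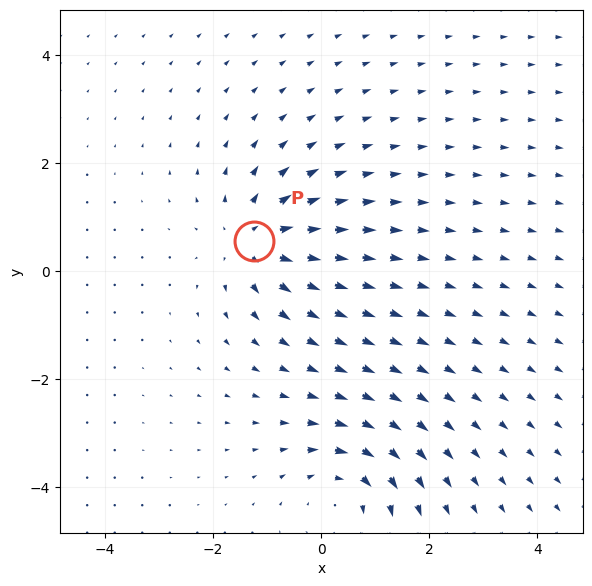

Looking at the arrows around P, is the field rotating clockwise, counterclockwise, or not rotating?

Near P at (-1.2, 0.6) the arrows show no circulation. The curl there is ≈0.

not rotating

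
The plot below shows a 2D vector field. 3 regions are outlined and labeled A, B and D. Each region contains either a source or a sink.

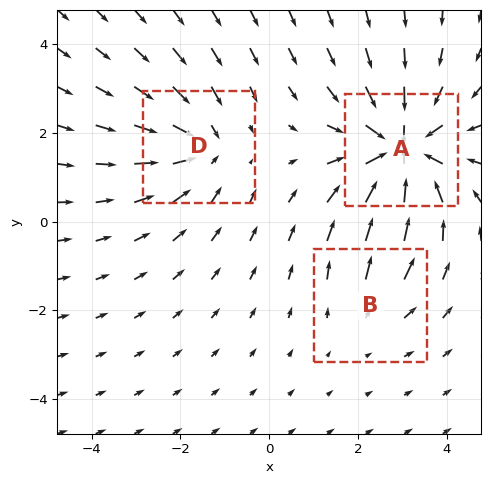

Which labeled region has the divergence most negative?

Divergence at each region's feature centre — A: about -5, B: about +2, D: about -3. Region A is most negative.

A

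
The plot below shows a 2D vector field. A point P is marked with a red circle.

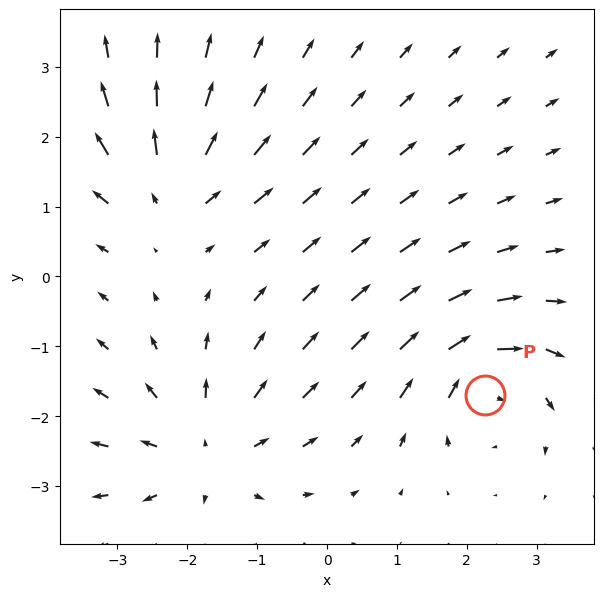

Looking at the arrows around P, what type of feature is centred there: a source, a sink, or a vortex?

vortex

At P (2.3, -1.7) the arrows circulate clockwise. Divergence ≈0, curl about -5 — near-zero divergence with nonzero curl is a vortex.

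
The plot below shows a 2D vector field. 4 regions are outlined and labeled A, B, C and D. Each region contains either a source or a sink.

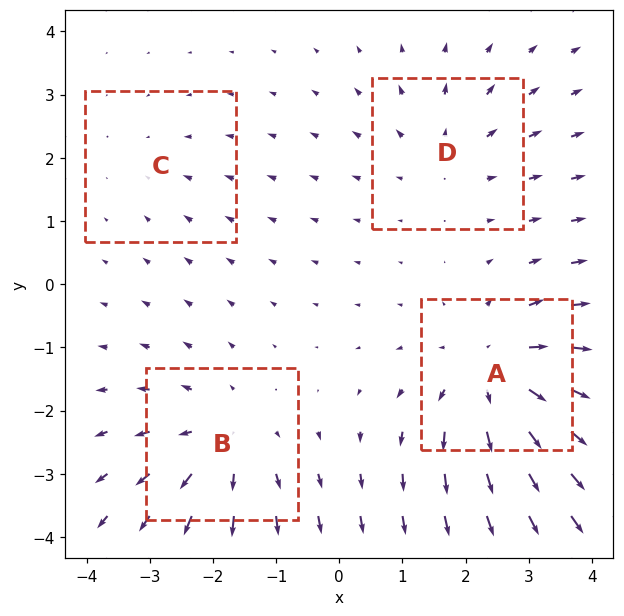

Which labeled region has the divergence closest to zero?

C

Divergence at each region's feature centre — A: about +6, B: about +4, C: about -2, D: about +3. Region C is closest to zero.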